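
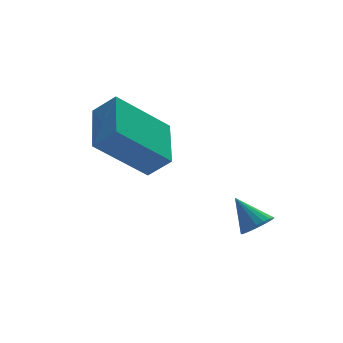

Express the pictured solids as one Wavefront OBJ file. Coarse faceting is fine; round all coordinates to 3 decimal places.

v 1.492 -4.325 -2.305
v 2.021 -4.118 -2.254
v 1.108 -3.555 -1.455
v 1.919 -3.97 -2.434
v 1.733 -3.893 -2.588
v 1.499 -3.902 -2.686
v 1.264 -3.994 -2.709
v 1.074 -4.152 -2.651
v 0.967 -4.344 -2.525
v 0.964 -4.533 -2.356
v 1.065 -4.68 -2.176
v 1.251 -4.758 -2.022
v 1.485 -4.749 -1.924
v 1.72 -4.657 -1.901
v 1.91 -4.499 -1.959
v 2.017 -4.307 -2.085
v -2.784 -2.384 0.758
v -2.218 -2.833 1.42
v -2.2 -0.687 1.411
v -1.634 -1.137 2.073
v -1.126 -2.403 -0.673
v -0.56 -2.853 -0.011
v -0.542 -0.707 -0.02
v 0.024 -1.156 0.642
f 2 1 4
f 2 4 3
f 4 1 5
f 4 5 3
f 5 1 6
f 5 6 3
f 6 1 7
f 6 7 3
f 7 1 8
f 7 8 3
f 8 1 9
f 8 9 3
f 9 1 10
f 9 10 3
f 10 1 11
f 10 11 3
f 11 1 12
f 11 12 3
f 12 1 13
f 12 13 3
f 13 1 14
f 13 14 3
f 14 1 15
f 14 15 3
f 15 1 16
f 15 16 3
f 16 1 2
f 16 2 3
f 18 20 17
f 21 18 17
f 17 20 19
f 19 21 17
f 18 24 20
f 22 18 21
f 22 24 18
f 20 24 19
f 23 21 19
f 19 24 23
f 23 22 21
f 24 22 23



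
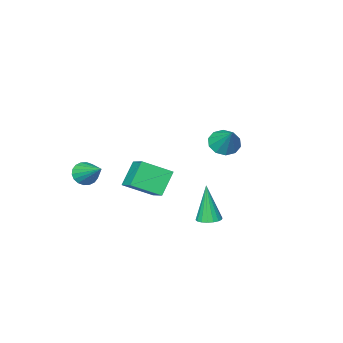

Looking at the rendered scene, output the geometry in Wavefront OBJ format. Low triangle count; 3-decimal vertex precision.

v -2.907 0.016 2.325
v -2.236 0.225 1.942
v -2.573 0.984 3.435
v -2.598 0.525 1.789
v -3.078 0.63 1.841
v -3.493 0.502 2.078
v -3.684 0.188 2.409
v -3.578 -0.192 2.708
v -3.215 -0.492 2.86
v -2.735 -0.598 2.808
v -2.32 -0.469 2.571
v -2.13 -0.155 2.241
v 2.438 -3.672 0.33
v 3.108 -3.783 0.454
v 2.502 -2.188 1.31
v 3.113 -3.614 0.198
v 2.984 -3.457 -0.032
v 2.747 -3.342 -0.191
v 2.449 -3.293 -0.246
v 2.149 -3.319 -0.187
v 1.906 -3.415 -0.026
v 1.768 -3.562 0.206
v 1.763 -3.731 0.462
v 1.892 -3.888 0.693
v 2.129 -4.003 0.851
v 2.427 -4.052 0.906
v 2.727 -4.026 0.847
v 2.97 -3.93 0.686
v -0.442 -1.348 0.549
v -0.043 -0.068 1.243
v 0.445 -1.016 -0.575
v 0.843 0.265 0.119
v 0.777 -2.125 1.281
v 1.175 -0.844 1.975
v 1.663 -1.792 0.157
v 2.062 -0.512 0.851
v 0.271 3.064 -0.314
v 0.833 3.262 -0.239
v 0.149 2.676 1.634
v 0.687 3.483 -0.204
v 0.459 3.621 -0.191
v 0.193 3.648 -0.203
v -0.057 3.56 -0.236
v -0.242 3.374 -0.285
v -0.325 3.126 -0.339
v -0.29 2.866 -0.389
v -0.144 2.645 -0.424
v 0.084 2.507 -0.437
v 0.35 2.48 -0.425
v 0.599 2.568 -0.392
v 0.784 2.754 -0.343
v 0.868 3.002 -0.289
f 2 1 4
f 2 4 3
f 4 1 5
f 4 5 3
f 5 1 6
f 5 6 3
f 6 1 7
f 6 7 3
f 7 1 8
f 7 8 3
f 8 1 9
f 8 9 3
f 9 1 10
f 9 10 3
f 10 1 11
f 10 11 3
f 11 1 12
f 11 12 3
f 12 1 2
f 12 2 3
f 14 13 16
f 14 16 15
f 16 13 17
f 16 17 15
f 17 13 18
f 17 18 15
f 18 13 19
f 18 19 15
f 19 13 20
f 19 20 15
f 20 13 21
f 20 21 15
f 21 13 22
f 21 22 15
f 22 13 23
f 22 23 15
f 23 13 24
f 23 24 15
f 24 13 25
f 24 25 15
f 25 13 26
f 25 26 15
f 26 13 27
f 26 27 15
f 27 13 28
f 27 28 15
f 28 13 14
f 28 14 15
f 30 32 29
f 33 30 29
f 29 32 31
f 31 33 29
f 30 36 32
f 34 30 33
f 34 36 30
f 32 36 31
f 35 33 31
f 31 36 35
f 35 34 33
f 36 34 35
f 38 37 40
f 38 40 39
f 40 37 41
f 40 41 39
f 41 37 42
f 41 42 39
f 42 37 43
f 42 43 39
f 43 37 44
f 43 44 39
f 44 37 45
f 44 45 39
f 45 37 46
f 45 46 39
f 46 37 47
f 46 47 39
f 47 37 48
f 47 48 39
f 48 37 49
f 48 49 39
f 49 37 50
f 49 50 39
f 50 37 51
f 50 51 39
f 51 37 52
f 51 52 39
f 52 37 38
f 52 38 39



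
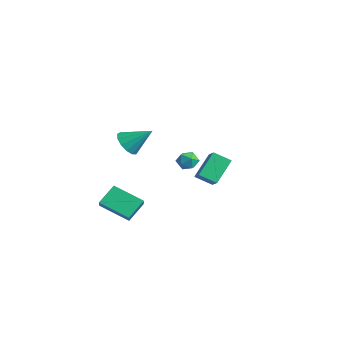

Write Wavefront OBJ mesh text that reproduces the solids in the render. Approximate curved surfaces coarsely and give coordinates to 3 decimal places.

v -4.336 -1.375 1.186
v -3.781 -2.122 1.494
v -3.384 -0.185 2.354
v -3.521 -1.903 1.059
v -3.519 -1.517 0.664
v -3.776 -1.086 0.435
v -4.212 -0.746 0.444
v -4.686 -0.606 0.689
v -5.05 -0.71 1.091
v -5.187 -1.025 1.524
v -5.054 -1.451 1.849
v -4.693 -1.853 1.963
v -4.218 -2.103 1.831
v 3.583 -1.548 2.697
v 4.102 -1.971 2.948
v 2.898 -1.869 3.572
v 3.417 -2.292 3.823
v 3.491 -1.581 3.849
v 3.914 -1.383 3.308
v 3.086 -2.457 3.212
v 3.509 -2.259 2.671
v 3.795 -2.533 3.266
v 4.045 -1.992 3.66
v 2.955 -1.848 2.86
v 3.205 -1.307 3.254
v -2.814 2.425 -2.002
v -3.364 3.803 -0.676
v -2.143 3.3 -2.633
v -2.693 4.678 -1.306
v -1.907 2.182 -1.374
v -2.457 3.56 -0.047
v -1.236 3.057 -2.004
v -1.786 4.435 -0.678
v -0.023 -3.728 -2.757
v -1.566 -4.833 -1.906
v -0.347 -2.558 -1.826
v -1.89 -3.663 -0.974
v 0.55 -4.057 -2.146
v -0.993 -5.162 -1.294
v 0.226 -2.887 -1.214
v -1.317 -3.992 -0.363
f 2 1 4
f 2 4 3
f 4 1 5
f 4 5 3
f 5 1 6
f 5 6 3
f 6 1 7
f 6 7 3
f 7 1 8
f 7 8 3
f 8 1 9
f 8 9 3
f 9 1 10
f 9 10 3
f 10 1 11
f 10 11 3
f 11 1 12
f 11 12 3
f 12 1 13
f 12 13 3
f 13 1 2
f 13 2 3
f 14 25 19
f 14 19 15
f 14 15 21
f 14 21 24
f 14 24 25
f 15 19 23
f 19 25 18
f 25 24 16
f 24 21 20
f 21 15 22
f 17 23 18
f 17 18 16
f 17 16 20
f 17 20 22
f 17 22 23
f 18 23 19
f 16 18 25
f 20 16 24
f 22 20 21
f 23 22 15
f 27 29 26
f 30 27 26
f 26 29 28
f 28 30 26
f 27 33 29
f 31 27 30
f 31 33 27
f 29 33 28
f 32 30 28
f 28 33 32
f 32 31 30
f 33 31 32
f 35 37 34
f 38 35 34
f 34 37 36
f 36 38 34
f 35 41 37
f 39 35 38
f 39 41 35
f 37 41 36
f 40 38 36
f 36 41 40
f 40 39 38
f 41 39 40



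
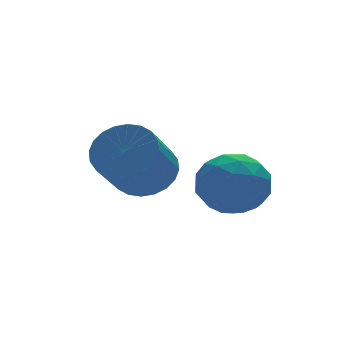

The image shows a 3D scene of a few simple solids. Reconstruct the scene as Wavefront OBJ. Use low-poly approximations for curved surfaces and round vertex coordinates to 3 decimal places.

v 1.153 3.7 1.054
v 1.649 2.853 0.922
v 0.622 2.053 2.194
v 0.127 2.9 2.326
v 1.86 3.022 1.198
v 0.833 2.222 2.47
v 1.963 3.294 1.452
v 0.937 2.494 2.724
v 1.944 3.627 1.646
v 0.917 2.827 2.918
v 1.803 3.972 1.75
v 0.777 3.172 3.022
v 1.564 4.275 1.747
v 0.537 3.475 3.019
v 1.262 4.491 1.639
v 0.236 3.691 2.911
v 0.944 4.586 1.442
v -0.083 3.786 2.714
v 0.658 4.547 1.186
v -0.369 3.747 2.458
v 0.447 4.378 0.91
v -0.58 3.578 2.182
v 0.343 4.106 0.656
v -0.683 3.306 1.928
v 0.363 3.773 0.462
v -0.664 2.973 1.734
v 0.503 3.428 0.358
v -0.523 2.628 1.63
v 0.743 3.125 0.361
v -0.284 2.325 1.633
v 1.044 2.909 0.469
v 0.018 2.109 1.741
v 1.363 2.814 0.666
v 0.336 2.014 1.938
v 2.857 1.773 0.584
v 3.491 1.355 1.385
v 1.449 0.885 1.235
v 2.083 0.467 2.036
v 1.836 1.543 2.032
v 2.706 2.092 1.63
v 2.234 0.148 0.99
v 3.104 0.697 0.588
v 3.106 0.351 1.636
v 2.86 1.213 2.28
v 2.08 1.027 0.34
v 1.834 1.889 0.984
v 3.297 1.641 0.927
v 1.643 0.599 1.693
v 1.498 1.231 1.69
v 1.87 0.985 2.161
v 2.836 2.075 1.072
v 3.209 1.829 1.542
v 2.236 1.94 1.923
v 1.731 0.411 1.078
v 2.104 0.165 1.548
v 3.07 1.255 0.459
v 3.442 1.009 0.93
v 2.704 0.3 0.697
v 3.444 0.806 1.546
v 2.617 0.284 1.928
v 2.705 0.097 1.313
v 3.216 0.419 1.077
v 3.299 1.312 1.925
v 2.472 0.791 2.307
v 2.327 1.423 2.305
v 2.838 1.746 2.069
v 3.073 0.722 2.072
v 2.468 1.449 0.313
v 1.641 0.928 0.695
v 2.102 0.494 0.551
v 2.613 0.817 0.315
v 2.323 1.956 0.692
v 1.496 1.434 1.074
v 1.724 1.821 1.543
v 2.235 2.143 1.307
v 1.867 1.518 0.548
f 2 1 5
f 2 5 3
f 3 5 6
f 3 6 4
f 5 1 7
f 5 7 6
f 6 7 8
f 6 8 4
f 7 1 9
f 7 9 8
f 8 9 10
f 8 10 4
f 9 1 11
f 9 11 10
f 10 11 12
f 10 12 4
f 11 1 13
f 11 13 12
f 12 13 14
f 12 14 4
f 13 1 15
f 13 15 14
f 14 15 16
f 14 16 4
f 15 1 17
f 15 17 16
f 16 17 18
f 16 18 4
f 17 1 19
f 17 19 18
f 18 19 20
f 18 20 4
f 19 1 21
f 19 21 20
f 20 21 22
f 20 22 4
f 21 1 23
f 21 23 22
f 22 23 24
f 22 24 4
f 23 1 25
f 23 25 24
f 24 25 26
f 24 26 4
f 25 1 27
f 25 27 26
f 26 27 28
f 26 28 4
f 27 1 29
f 27 29 28
f 28 29 30
f 28 30 4
f 29 1 31
f 29 31 30
f 30 31 32
f 30 32 4
f 31 1 33
f 31 33 32
f 32 33 34
f 32 34 4
f 33 1 2
f 33 2 34
f 34 2 3
f 34 3 4
f 35 72 51
f 72 46 75
f 51 75 40
f 72 75 51
f 35 51 47
f 51 40 52
f 47 52 36
f 51 52 47
f 35 47 56
f 47 36 57
f 56 57 42
f 47 57 56
f 35 56 68
f 56 42 71
f 68 71 45
f 56 71 68
f 35 68 72
f 68 45 76
f 72 76 46
f 68 76 72
f 36 52 63
f 52 40 66
f 63 66 44
f 52 66 63
f 40 75 53
f 75 46 74
f 53 74 39
f 75 74 53
f 46 76 73
f 76 45 69
f 73 69 37
f 76 69 73
f 45 71 70
f 71 42 58
f 70 58 41
f 71 58 70
f 42 57 62
f 57 36 59
f 62 59 43
f 57 59 62
f 38 64 50
f 64 44 65
f 50 65 39
f 64 65 50
f 38 50 48
f 50 39 49
f 48 49 37
f 50 49 48
f 38 48 55
f 48 37 54
f 55 54 41
f 48 54 55
f 38 55 60
f 55 41 61
f 60 61 43
f 55 61 60
f 38 60 64
f 60 43 67
f 64 67 44
f 60 67 64
f 39 65 53
f 65 44 66
f 53 66 40
f 65 66 53
f 37 49 73
f 49 39 74
f 73 74 46
f 49 74 73
f 41 54 70
f 54 37 69
f 70 69 45
f 54 69 70
f 43 61 62
f 61 41 58
f 62 58 42
f 61 58 62
f 44 67 63
f 67 43 59
f 63 59 36
f 67 59 63



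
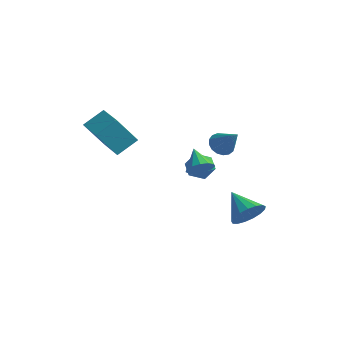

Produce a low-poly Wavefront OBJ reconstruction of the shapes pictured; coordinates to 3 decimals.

v 0.833 -0.685 -0.904
v 1.136 -1.092 -0.222
v -0.193 0.005 -0.036
v 1.383 -0.683 -0.255
v 1.455 -0.274 -0.495
v 1.329 0.004 -0.864
v 1.047 0.064 -1.246
v 0.696 -0.114 -1.519
v 0.389 -0.474 -1.597
v 0.223 -0.9 -1.455
v 0.25 -1.258 -1.138
v 0.463 -1.434 -0.746
v 0.793 -1.372 -0.405
v -3.787 -3.417 0.572
v -4.527 -4.312 2.298
v -3.302 -2.243 1.389
v -4.042 -3.139 3.115
v -2.058 -4.321 0.845
v -2.798 -5.217 2.571
v -1.573 -3.148 1.662
v -2.313 -4.043 3.388
v 1.913 -0.18 1.26
v 2.492 -0.277 0.717
v 3.167 -0.42 2.64
v 2.491 0.1 0.783
v 2.357 0.413 0.959
v 2.122 0.59 1.204
v 1.839 0.591 1.462
v 1.573 0.415 1.673
v 1.384 0.103 1.79
v 1.317 -0.274 1.786
v 1.386 -0.629 1.661
v 1.576 -0.882 1.444
v 1.843 -0.973 1.186
v 2.126 -0.883 0.944
v 2.36 -0.631 0.775
v 4.091 -0.532 -3.382
v 4.688 -0.089 -2.585
v 2.509 -0.028 -2.478
v 4.619 0.303 -2.923
v 4.43 0.504 -3.366
v 4.163 0.467 -3.812
v 3.88 0.201 -4.16
v 3.644 -0.233 -4.33
v 3.511 -0.735 -4.283
v 3.511 -1.191 -4.029
v 3.644 -1.496 -3.627
v 3.879 -1.58 -3.169
v 4.162 -1.424 -2.759
v 4.429 -1.064 -2.493
v 4.619 -0.582 -2.43
v 0 1.313 -2.378
v 0.664 0.906 -1.803
v -1.084 0.334 -1.817
v -0.42 -0.073 -1.242
v -0.718 0.832 -1.073
v -0.048 1.437 -1.42
v -0.372 -0.197 -2.2
v 0.298 0.408 -2.547
v 0.434 -0.027 -1.693
v 0.22 0.61 -0.997
v -0.64 0.63 -2.623
v -0.854 1.267 -1.927
f 2 1 4
f 2 4 3
f 4 1 5
f 4 5 3
f 5 1 6
f 5 6 3
f 6 1 7
f 6 7 3
f 7 1 8
f 7 8 3
f 8 1 9
f 8 9 3
f 9 1 10
f 9 10 3
f 10 1 11
f 10 11 3
f 11 1 12
f 11 12 3
f 12 1 13
f 12 13 3
f 13 1 2
f 13 2 3
f 15 17 14
f 18 15 14
f 14 17 16
f 16 18 14
f 15 21 17
f 19 15 18
f 19 21 15
f 17 21 16
f 20 18 16
f 16 21 20
f 20 19 18
f 21 19 20
f 23 22 25
f 23 25 24
f 25 22 26
f 25 26 24
f 26 22 27
f 26 27 24
f 27 22 28
f 27 28 24
f 28 22 29
f 28 29 24
f 29 22 30
f 29 30 24
f 30 22 31
f 30 31 24
f 31 22 32
f 31 32 24
f 32 22 33
f 32 33 24
f 33 22 34
f 33 34 24
f 34 22 35
f 34 35 24
f 35 22 36
f 35 36 24
f 36 22 23
f 36 23 24
f 38 37 40
f 38 40 39
f 40 37 41
f 40 41 39
f 41 37 42
f 41 42 39
f 42 37 43
f 42 43 39
f 43 37 44
f 43 44 39
f 44 37 45
f 44 45 39
f 45 37 46
f 45 46 39
f 46 37 47
f 46 47 39
f 47 37 48
f 47 48 39
f 48 37 49
f 48 49 39
f 49 37 50
f 49 50 39
f 50 37 51
f 50 51 39
f 51 37 38
f 51 38 39
f 52 63 57
f 52 57 53
f 52 53 59
f 52 59 62
f 52 62 63
f 53 57 61
f 57 63 56
f 63 62 54
f 62 59 58
f 59 53 60
f 55 61 56
f 55 56 54
f 55 54 58
f 55 58 60
f 55 60 61
f 56 61 57
f 54 56 63
f 58 54 62
f 60 58 59
f 61 60 53



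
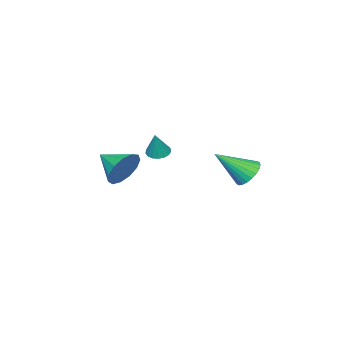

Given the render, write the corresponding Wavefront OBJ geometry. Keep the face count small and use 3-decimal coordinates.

v -0.029 -2.367 3.216
v 0.383 -2.041 2.994
v 0.469 -2.173 4.424
v 0.182 -1.865 3.049
v -0.067 -1.803 3.142
v -0.307 -1.871 3.252
v -0.484 -2.052 3.353
v -0.556 -2.305 3.424
v -0.508 -2.573 3.447
v -0.35 -2.793 3.417
v -0.118 -2.916 3.341
v 0.134 -2.913 3.237
v 0.349 -2.785 3.128
v 0.477 -2.561 3.039
v 0.489 -2.292 2.991
v 1.796 -2.839 2.639
v 2.204 -3.165 1.774
v 1.744 -4.241 3.141
v 2.639 -3.055 2.125
v 2.806 -2.877 2.639
v 2.652 -2.687 3.153
v 2.227 -2.545 3.504
v 1.666 -2.497 3.58
v 1.145 -2.557 3.357
v 0.832 -2.707 2.906
v 0.824 -2.899 2.371
v 1.126 -3.072 1.92
v 1.64 -3.171 1.698
v -0.206 2.329 3.046
v 0.443 2.507 2.652
v 0.826 1.291 4.274
v 0.432 2.735 2.853
v 0.324 2.9 3.085
v 0.135 2.979 3.31
v -0.106 2.959 3.495
v -0.362 2.843 3.612
v -0.594 2.648 3.642
v -0.767 2.405 3.582
v -0.855 2.151 3.44
v -0.843 1.923 3.239
v -0.735 1.757 3.007
v -0.546 1.679 2.782
v -0.305 1.699 2.597
v -0.049 1.815 2.48
v 0.183 2.009 2.45
v 0.356 2.252 2.51
f 2 1 4
f 2 4 3
f 4 1 5
f 4 5 3
f 5 1 6
f 5 6 3
f 6 1 7
f 6 7 3
f 7 1 8
f 7 8 3
f 8 1 9
f 8 9 3
f 9 1 10
f 9 10 3
f 10 1 11
f 10 11 3
f 11 1 12
f 11 12 3
f 12 1 13
f 12 13 3
f 13 1 14
f 13 14 3
f 14 1 15
f 14 15 3
f 15 1 2
f 15 2 3
f 17 16 19
f 17 19 18
f 19 16 20
f 19 20 18
f 20 16 21
f 20 21 18
f 21 16 22
f 21 22 18
f 22 16 23
f 22 23 18
f 23 16 24
f 23 24 18
f 24 16 25
f 24 25 18
f 25 16 26
f 25 26 18
f 26 16 27
f 26 27 18
f 27 16 28
f 27 28 18
f 28 16 17
f 28 17 18
f 30 29 32
f 30 32 31
f 32 29 33
f 32 33 31
f 33 29 34
f 33 34 31
f 34 29 35
f 34 35 31
f 35 29 36
f 35 36 31
f 36 29 37
f 36 37 31
f 37 29 38
f 37 38 31
f 38 29 39
f 38 39 31
f 39 29 40
f 39 40 31
f 40 29 41
f 40 41 31
f 41 29 42
f 41 42 31
f 42 29 43
f 42 43 31
f 43 29 44
f 43 44 31
f 44 29 45
f 44 45 31
f 45 29 46
f 45 46 31
f 46 29 30
f 46 30 31



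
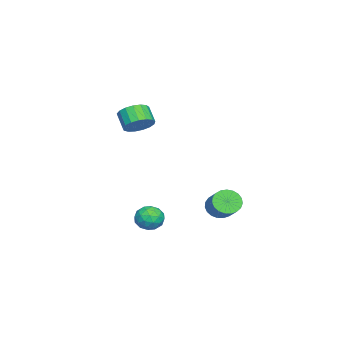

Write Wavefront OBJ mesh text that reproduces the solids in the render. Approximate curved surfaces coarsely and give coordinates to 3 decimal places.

v 1.449 -0.582 -2.989
v 1.903 -1.342 -2.757
v 0.177 -1.338 -2.983
v 0.631 -2.098 -2.751
v 0.553 -1.411 -2.152
v 1.34 -0.944 -2.156
v 0.74 -1.736 -3.584
v 1.527 -1.269 -3.588
v 1.464 -2.055 -3.125
v 1.349 -1.854 -2.24
v 0.731 -0.826 -3.5
v 0.616 -0.625 -2.615
v 1.788 -0.895 -2.873
v 0.292 -1.785 -2.867
v 0.247 -1.381 -2.515
v 0.513 -1.828 -2.378
v 1.457 -0.661 -2.52
v 1.723 -1.108 -2.384
v 0.93 -1.149 -2.028
v 0.357 -1.572 -3.356
v 0.623 -2.019 -3.22
v 1.567 -0.852 -3.362
v 1.833 -1.299 -3.225
v 1.15 -1.531 -3.712
v 1.797 -1.761 -2.954
v 1.049 -2.206 -2.95
v 1.113 -1.993 -3.44
v 1.575 -1.718 -3.442
v 1.729 -1.643 -2.433
v 0.981 -2.088 -2.43
v 0.936 -1.684 -2.078
v 1.398 -1.409 -2.08
v 1.471 -2.063 -2.65
v 1.099 -0.592 -3.31
v 0.351 -1.037 -3.307
v 0.682 -1.271 -3.66
v 1.144 -0.996 -3.662
v 1.031 -0.474 -2.79
v 0.283 -0.919 -2.786
v 0.505 -0.962 -2.298
v 0.967 -0.687 -2.3
v 0.609 -0.617 -3.09
v -0.931 -2.521 3.425
v -0.191 -3.08 3.632
v -0.848 -3.637 4.481
v -1.589 -3.079 4.275
v -0.138 -2.722 3.907
v -0.795 -3.279 4.757
v -0.267 -2.318 4.073
v -0.924 -2.876 4.922
v -0.548 -1.961 4.09
v -1.205 -2.519 4.939
v -0.916 -1.732 3.954
v -1.573 -2.29 4.804
v -1.289 -1.684 3.698
v -1.946 -2.242 4.547
v -1.579 -1.828 3.379
v -2.236 -2.385 4.229
v -1.721 -2.131 3.071
v -2.378 -2.688 3.92
v -1.683 -2.523 2.844
v -2.34 -3.08 3.693
v -1.472 -2.914 2.75
v -2.129 -3.472 3.599
v -1.137 -3.216 2.811
v -1.794 -3.773 3.66
v -0.755 -3.359 3.012
v -1.412 -3.916 3.862
v -0.414 -3.309 3.309
v -1.071 -3.867 4.158
v -4.229 1.328 -3.756
v -3.608 0.721 -4.028
v -2.51 1.445 -3.135
v -3.131 2.052 -2.864
v -3.573 0.991 -4.29
v -2.475 1.716 -3.397
v -3.652 1.32 -4.46
v -2.554 2.045 -3.567
v -3.831 1.65 -4.508
v -2.732 2.375 -3.616
v -4.078 1.925 -4.426
v -2.98 2.649 -3.534
v -4.352 2.096 -4.229
v -3.253 2.82 -3.336
v -4.604 2.134 -3.949
v -3.506 2.859 -3.057
v -4.792 2.033 -3.637
v -3.693 2.758 -2.744
v -4.882 1.81 -3.345
v -3.783 2.535 -2.452
v -4.859 1.504 -3.124
v -3.761 2.228 -2.231
v -4.728 1.167 -3.012
v -3.629 1.891 -2.12
v -4.51 0.858 -3.029
v -3.412 1.582 -2.137
v -4.244 0.63 -3.172
v -3.145 1.355 -2.28
v -3.975 0.523 -3.416
v -2.877 1.248 -2.523
v -3.75 0.555 -3.719
v -2.652 1.28 -2.826
f 1 38 17
f 38 12 41
f 17 41 6
f 38 41 17
f 1 17 13
f 17 6 18
f 13 18 2
f 17 18 13
f 1 13 22
f 13 2 23
f 22 23 8
f 13 23 22
f 1 22 34
f 22 8 37
f 34 37 11
f 22 37 34
f 1 34 38
f 34 11 42
f 38 42 12
f 34 42 38
f 2 18 29
f 18 6 32
f 29 32 10
f 18 32 29
f 6 41 19
f 41 12 40
f 19 40 5
f 41 40 19
f 12 42 39
f 42 11 35
f 39 35 3
f 42 35 39
f 11 37 36
f 37 8 24
f 36 24 7
f 37 24 36
f 8 23 28
f 23 2 25
f 28 25 9
f 23 25 28
f 4 30 16
f 30 10 31
f 16 31 5
f 30 31 16
f 4 16 14
f 16 5 15
f 14 15 3
f 16 15 14
f 4 14 21
f 14 3 20
f 21 20 7
f 14 20 21
f 4 21 26
f 21 7 27
f 26 27 9
f 21 27 26
f 4 26 30
f 26 9 33
f 30 33 10
f 26 33 30
f 5 31 19
f 31 10 32
f 19 32 6
f 31 32 19
f 3 15 39
f 15 5 40
f 39 40 12
f 15 40 39
f 7 20 36
f 20 3 35
f 36 35 11
f 20 35 36
f 9 27 28
f 27 7 24
f 28 24 8
f 27 24 28
f 10 33 29
f 33 9 25
f 29 25 2
f 33 25 29
f 44 43 47
f 44 47 45
f 45 47 48
f 45 48 46
f 47 43 49
f 47 49 48
f 48 49 50
f 48 50 46
f 49 43 51
f 49 51 50
f 50 51 52
f 50 52 46
f 51 43 53
f 51 53 52
f 52 53 54
f 52 54 46
f 53 43 55
f 53 55 54
f 54 55 56
f 54 56 46
f 55 43 57
f 55 57 56
f 56 57 58
f 56 58 46
f 57 43 59
f 57 59 58
f 58 59 60
f 58 60 46
f 59 43 61
f 59 61 60
f 60 61 62
f 60 62 46
f 61 43 63
f 61 63 62
f 62 63 64
f 62 64 46
f 63 43 65
f 63 65 64
f 64 65 66
f 64 66 46
f 65 43 67
f 65 67 66
f 66 67 68
f 66 68 46
f 67 43 69
f 67 69 68
f 68 69 70
f 68 70 46
f 69 43 44
f 69 44 70
f 70 44 45
f 70 45 46
f 72 71 75
f 72 75 73
f 73 75 76
f 73 76 74
f 75 71 77
f 75 77 76
f 76 77 78
f 76 78 74
f 77 71 79
f 77 79 78
f 78 79 80
f 78 80 74
f 79 71 81
f 79 81 80
f 80 81 82
f 80 82 74
f 81 71 83
f 81 83 82
f 82 83 84
f 82 84 74
f 83 71 85
f 83 85 84
f 84 85 86
f 84 86 74
f 85 71 87
f 85 87 86
f 86 87 88
f 86 88 74
f 87 71 89
f 87 89 88
f 88 89 90
f 88 90 74
f 89 71 91
f 89 91 90
f 90 91 92
f 90 92 74
f 91 71 93
f 91 93 92
f 92 93 94
f 92 94 74
f 93 71 95
f 93 95 94
f 94 95 96
f 94 96 74
f 95 71 97
f 95 97 96
f 96 97 98
f 96 98 74
f 97 71 99
f 97 99 98
f 98 99 100
f 98 100 74
f 99 71 101
f 99 101 100
f 100 101 102
f 100 102 74
f 101 71 72
f 101 72 102
f 102 72 73
f 102 73 74



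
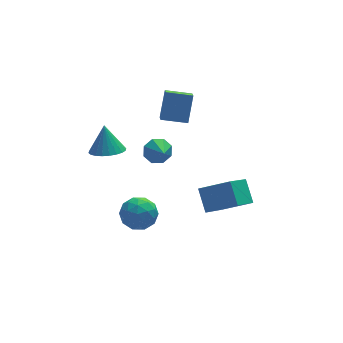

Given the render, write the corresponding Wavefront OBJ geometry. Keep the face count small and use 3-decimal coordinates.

v 3.254 -0.605 -3.361
v 3.164 0.481 -2.33
v 1.758 0.064 -4.196
v 1.668 1.15 -3.166
v 4.492 0.65 -4.574
v 4.402 1.736 -3.544
v 2.996 1.319 -5.41
v 2.906 2.405 -4.379
v -2.73 -0.321 -2.445
v -2.125 0.489 -2.691
v -1.615 -1.369 -3.149
v -1.01 -0.559 -3.395
v -1.127 -0.837 -2.399
v -1.816 -0.189 -1.964
v -1.924 -0.691 -3.876
v -2.613 -0.043 -3.441
v -1.626 0.26 -3.576
v -1.134 0.17 -2.663
v -2.606 -1.05 -3.177
v -2.114 -1.14 -2.264
v -2.525 0.176 -2.506
v -1.215 -1.056 -3.334
v -1.284 -1.219 -2.748
v -0.928 -0.743 -2.893
v -2.344 -0.223 -2.079
v -1.988 0.253 -2.223
v -1.402 -0.526 -2.052
v -1.752 -1.133 -3.617
v -1.396 -0.657 -3.761
v -2.812 -0.137 -2.947
v -2.456 0.339 -3.092
v -2.338 -0.354 -3.788
v -1.876 0.518 -3.171
v -1.221 -0.098 -3.585
v -1.758 -0.176 -3.868
v -2.163 0.205 -3.612
v -1.587 0.465 -2.634
v -0.932 -0.151 -3.048
v -1.001 -0.314 -2.463
v -1.406 0.066 -2.207
v -1.294 0.33 -3.154
v -2.808 -0.729 -2.792
v -2.153 -1.345 -3.206
v -2.334 -0.946 -3.633
v -2.739 -0.566 -3.377
v -2.519 -0.782 -2.255
v -1.864 -1.398 -2.669
v -1.577 -1.085 -2.228
v -1.982 -0.704 -1.972
v -2.446 -1.21 -2.686
v -1.042 -1.117 2.474
v -0.303 -0.991 2.598
v -0.978 -2.123 3.106
v -0.641 -0.755 3.009
v -1.214 -0.731 3.106
v -1.686 -0.933 2.834
v -1.782 -1.242 2.35
v -1.444 -1.478 1.94
v -0.871 -1.502 1.842
v -0.398 -1.301 2.115
v 0.067 2.624 1.574
v 0.552 3.413 3.011
v 0.229 3.403 1.092
v 0.713 4.192 2.53
v 1.407 2.208 1.35
v 1.891 2.997 2.788
v 1.568 2.987 0.869
v 2.053 3.776 2.306
v -2.503 3.646 -1.224
v -1.635 3.226 -1.05
v -2.497 4.294 0.304
v -1.527 3.564 -1.193
v -1.568 3.914 -1.342
v -1.751 4.223 -1.472
v -2.049 4.445 -1.565
v -2.416 4.544 -1.606
v -2.796 4.507 -1.588
v -3.131 4.339 -1.516
v -3.371 4.065 -1.399
v -3.479 3.728 -1.255
v -3.438 3.378 -1.107
v -3.255 3.068 -0.976
v -2.957 2.847 -0.883
v -2.59 2.747 -0.843
v -2.21 2.784 -0.86
v -1.875 2.953 -0.933
f 2 4 1
f 5 2 1
f 1 4 3
f 3 5 1
f 2 8 4
f 6 2 5
f 6 8 2
f 4 8 3
f 7 5 3
f 3 8 7
f 7 6 5
f 8 6 7
f 9 46 25
f 46 20 49
f 25 49 14
f 46 49 25
f 9 25 21
f 25 14 26
f 21 26 10
f 25 26 21
f 9 21 30
f 21 10 31
f 30 31 16
f 21 31 30
f 9 30 42
f 30 16 45
f 42 45 19
f 30 45 42
f 9 42 46
f 42 19 50
f 46 50 20
f 42 50 46
f 10 26 37
f 26 14 40
f 37 40 18
f 26 40 37
f 14 49 27
f 49 20 48
f 27 48 13
f 49 48 27
f 20 50 47
f 50 19 43
f 47 43 11
f 50 43 47
f 19 45 44
f 45 16 32
f 44 32 15
f 45 32 44
f 16 31 36
f 31 10 33
f 36 33 17
f 31 33 36
f 12 38 24
f 38 18 39
f 24 39 13
f 38 39 24
f 12 24 22
f 24 13 23
f 22 23 11
f 24 23 22
f 12 22 29
f 22 11 28
f 29 28 15
f 22 28 29
f 12 29 34
f 29 15 35
f 34 35 17
f 29 35 34
f 12 34 38
f 34 17 41
f 38 41 18
f 34 41 38
f 13 39 27
f 39 18 40
f 27 40 14
f 39 40 27
f 11 23 47
f 23 13 48
f 47 48 20
f 23 48 47
f 15 28 44
f 28 11 43
f 44 43 19
f 28 43 44
f 17 35 36
f 35 15 32
f 36 32 16
f 35 32 36
f 18 41 37
f 41 17 33
f 37 33 10
f 41 33 37
f 52 51 54
f 52 54 53
f 54 51 55
f 54 55 53
f 55 51 56
f 55 56 53
f 56 51 57
f 56 57 53
f 57 51 58
f 57 58 53
f 58 51 59
f 58 59 53
f 59 51 60
f 59 60 53
f 60 51 52
f 60 52 53
f 62 64 61
f 65 62 61
f 61 64 63
f 63 65 61
f 62 68 64
f 66 62 65
f 66 68 62
f 64 68 63
f 67 65 63
f 63 68 67
f 67 66 65
f 68 66 67
f 70 69 72
f 70 72 71
f 72 69 73
f 72 73 71
f 73 69 74
f 73 74 71
f 74 69 75
f 74 75 71
f 75 69 76
f 75 76 71
f 76 69 77
f 76 77 71
f 77 69 78
f 77 78 71
f 78 69 79
f 78 79 71
f 79 69 80
f 79 80 71
f 80 69 81
f 80 81 71
f 81 69 82
f 81 82 71
f 82 69 83
f 82 83 71
f 83 69 84
f 83 84 71
f 84 69 85
f 84 85 71
f 85 69 86
f 85 86 71
f 86 69 70
f 86 70 71



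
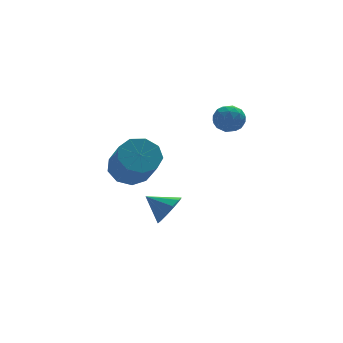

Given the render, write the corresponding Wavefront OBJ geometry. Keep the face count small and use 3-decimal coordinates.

v -0.756 -0.731 0.602
v 0.226 -0.442 0.876
v 0.239 -1.88 2.351
v -0.744 -2.169 2.078
v -0.259 -0.059 1.254
v -0.247 -1.496 2.729
v -0.977 0.01 1.327
v -0.965 -1.428 2.802
v -1.592 -0.268 1.061
v -1.58 -1.706 2.536
v -1.815 -0.762 0.581
v -1.803 -2.2 2.056
v -1.543 -1.243 0.11
v -1.531 -2.681 1.585
v -0.903 -1.483 -0.13
v -0.891 -2.921 1.345
v -0.194 -1.372 -0.027
v -0.182 -2.81 1.448
v 0.252 -0.961 0.37
v 0.264 -2.399 1.845
v 3.145 -1.566 3.568
v 3.735 -1.644 4.117
v 3.185 -2.856 3.343
v 3.775 -2.934 3.892
v 3.024 -2.744 4.129
v 3 -1.947 4.268
v 3.92 -2.553 3.192
v 3.896 -1.756 3.331
v 4.214 -2.254 3.885
v 3.66 -2.372 4.463
v 3.26 -2.128 2.997
v 2.706 -2.246 3.575
v 3.437 -1.492 3.862
v 3.483 -3.008 3.598
v 3.042 -2.897 3.737
v 3.389 -2.942 4.059
v 3.004 -1.67 3.951
v 3.351 -1.716 4.274
v 2.933 -2.362 4.28
v 3.569 -2.784 3.186
v 3.916 -2.83 3.509
v 3.531 -1.558 3.401
v 3.878 -1.603 3.723
v 3.987 -2.138 3.18
v 4.065 -1.896 4.048
v 4.088 -2.654 3.916
v 4.174 -2.43 3.505
v 4.16 -1.962 3.587
v 3.74 -1.965 4.389
v 3.763 -2.724 4.256
v 3.322 -2.612 4.395
v 3.307 -2.143 4.477
v 4.021 -2.324 4.252
v 3.157 -1.776 3.204
v 3.18 -2.535 3.071
v 3.613 -2.357 2.983
v 3.598 -1.888 3.065
v 2.832 -1.846 3.544
v 2.855 -2.604 3.412
v 2.76 -2.538 3.873
v 2.746 -2.07 3.955
v 2.899 -2.176 3.208
v 1.025 -1.131 -2.322
v 1.717 -0.582 -2.066
v 0.135 -0.329 -1.638
v 1.512 -0.388 -2.56
v 1.121 -0.478 -2.963
v 0.693 -0.817 -3.121
v 0.392 -1.277 -2.974
v 0.333 -1.681 -2.578
v 0.538 -1.874 -2.085
v 0.929 -1.784 -1.682
v 1.357 -1.445 -1.524
v 1.658 -0.985 -1.67
f 2 1 5
f 2 5 3
f 3 5 6
f 3 6 4
f 5 1 7
f 5 7 6
f 6 7 8
f 6 8 4
f 7 1 9
f 7 9 8
f 8 9 10
f 8 10 4
f 9 1 11
f 9 11 10
f 10 11 12
f 10 12 4
f 11 1 13
f 11 13 12
f 12 13 14
f 12 14 4
f 13 1 15
f 13 15 14
f 14 15 16
f 14 16 4
f 15 1 17
f 15 17 16
f 16 17 18
f 16 18 4
f 17 1 19
f 17 19 18
f 18 19 20
f 18 20 4
f 19 1 2
f 19 2 20
f 20 2 3
f 20 3 4
f 21 58 37
f 58 32 61
f 37 61 26
f 58 61 37
f 21 37 33
f 37 26 38
f 33 38 22
f 37 38 33
f 21 33 42
f 33 22 43
f 42 43 28
f 33 43 42
f 21 42 54
f 42 28 57
f 54 57 31
f 42 57 54
f 21 54 58
f 54 31 62
f 58 62 32
f 54 62 58
f 22 38 49
f 38 26 52
f 49 52 30
f 38 52 49
f 26 61 39
f 61 32 60
f 39 60 25
f 61 60 39
f 32 62 59
f 62 31 55
f 59 55 23
f 62 55 59
f 31 57 56
f 57 28 44
f 56 44 27
f 57 44 56
f 28 43 48
f 43 22 45
f 48 45 29
f 43 45 48
f 24 50 36
f 50 30 51
f 36 51 25
f 50 51 36
f 24 36 34
f 36 25 35
f 34 35 23
f 36 35 34
f 24 34 41
f 34 23 40
f 41 40 27
f 34 40 41
f 24 41 46
f 41 27 47
f 46 47 29
f 41 47 46
f 24 46 50
f 46 29 53
f 50 53 30
f 46 53 50
f 25 51 39
f 51 30 52
f 39 52 26
f 51 52 39
f 23 35 59
f 35 25 60
f 59 60 32
f 35 60 59
f 27 40 56
f 40 23 55
f 56 55 31
f 40 55 56
f 29 47 48
f 47 27 44
f 48 44 28
f 47 44 48
f 30 53 49
f 53 29 45
f 49 45 22
f 53 45 49
f 64 63 66
f 64 66 65
f 66 63 67
f 66 67 65
f 67 63 68
f 67 68 65
f 68 63 69
f 68 69 65
f 69 63 70
f 69 70 65
f 70 63 71
f 70 71 65
f 71 63 72
f 71 72 65
f 72 63 73
f 72 73 65
f 73 63 74
f 73 74 65
f 74 63 64
f 74 64 65



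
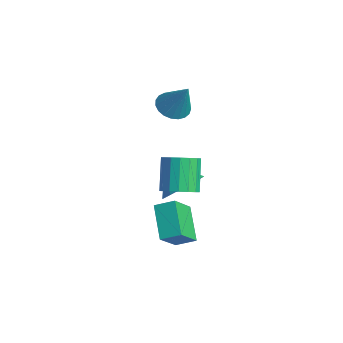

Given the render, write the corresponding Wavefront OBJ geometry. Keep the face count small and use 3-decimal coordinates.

v -1.991 2.856 -3.258
v -1.201 2.384 -2.674
v -2.969 2.404 -2.302
v -1.242 2.908 -2.468
v -1.484 3.418 -2.474
v -1.862 3.777 -2.691
v -2.274 3.889 -3.059
v -2.611 3.725 -3.481
v -2.781 3.327 -3.843
v -2.741 2.803 -4.048
v -2.499 2.294 -4.042
v -2.121 1.934 -3.826
v -1.709 1.822 -3.458
v -1.372 1.987 -3.036
v 0.538 1.149 -2.572
v 1.133 0.21 -1.506
v 0.998 1.883 -2.182
v 1.593 0.944 -1.117
v 1.927 0.836 -3.623
v 2.522 -0.103 -2.558
v 2.387 1.57 -3.234
v 2.982 0.631 -2.168
v -3.32 2.947 1.155
v -2.863 3.508 0.769
v -2.4 3.253 2.685
v -3.121 3.696 0.887
v -3.414 3.755 1.051
v -3.691 3.674 1.233
v -3.903 3.468 1.402
v -4.015 3.171 1.528
v -4.006 2.836 1.59
v -3.878 2.52 1.577
v -3.654 2.278 1.491
v -3.372 2.151 1.346
v -3.081 2.163 1.169
v -2.831 2.31 0.99
v -2.666 2.567 0.839
v -2.613 2.89 0.743
v -2.683 3.222 0.718
v 1.648 1.131 -0.562
v 2.288 1.567 -0.292
v 1.411 2.006 1.073
v 0.772 1.569 0.802
v 2.082 1.824 -0.506
v 1.206 2.263 0.858
v 1.778 1.922 -0.733
v 0.901 2.361 0.631
v 1.443 1.839 -0.921
v 0.567 2.277 0.443
v 1.156 1.593 -1.027
v 0.28 2.032 0.337
v 0.981 1.242 -1.026
v 0.105 1.681 0.338
v 0.96 0.865 -0.919
v 0.083 1.304 0.445
v 1.095 0.549 -0.73
v 0.219 0.988 0.634
v 1.358 0.366 -0.503
v 0.481 0.805 0.862
v 1.687 0.358 -0.289
v 0.81 0.797 1.075
v 2.007 0.528 -0.138
v 1.131 0.966 1.227
v 2.245 0.835 -0.084
v 1.369 1.274 1.281
v 2.346 1.21 -0.139
v 1.47 1.649 1.225
f 2 1 4
f 2 4 3
f 4 1 5
f 4 5 3
f 5 1 6
f 5 6 3
f 6 1 7
f 6 7 3
f 7 1 8
f 7 8 3
f 8 1 9
f 8 9 3
f 9 1 10
f 9 10 3
f 10 1 11
f 10 11 3
f 11 1 12
f 11 12 3
f 12 1 13
f 12 13 3
f 13 1 14
f 13 14 3
f 14 1 2
f 14 2 3
f 16 18 15
f 19 16 15
f 15 18 17
f 17 19 15
f 16 22 18
f 20 16 19
f 20 22 16
f 18 22 17
f 21 19 17
f 17 22 21
f 21 20 19
f 22 20 21
f 24 23 26
f 24 26 25
f 26 23 27
f 26 27 25
f 27 23 28
f 27 28 25
f 28 23 29
f 28 29 25
f 29 23 30
f 29 30 25
f 30 23 31
f 30 31 25
f 31 23 32
f 31 32 25
f 32 23 33
f 32 33 25
f 33 23 34
f 33 34 25
f 34 23 35
f 34 35 25
f 35 23 36
f 35 36 25
f 36 23 37
f 36 37 25
f 37 23 38
f 37 38 25
f 38 23 39
f 38 39 25
f 39 23 24
f 39 24 25
f 41 40 44
f 41 44 42
f 42 44 45
f 42 45 43
f 44 40 46
f 44 46 45
f 45 46 47
f 45 47 43
f 46 40 48
f 46 48 47
f 47 48 49
f 47 49 43
f 48 40 50
f 48 50 49
f 49 50 51
f 49 51 43
f 50 40 52
f 50 52 51
f 51 52 53
f 51 53 43
f 52 40 54
f 52 54 53
f 53 54 55
f 53 55 43
f 54 40 56
f 54 56 55
f 55 56 57
f 55 57 43
f 56 40 58
f 56 58 57
f 57 58 59
f 57 59 43
f 58 40 60
f 58 60 59
f 59 60 61
f 59 61 43
f 60 40 62
f 60 62 61
f 61 62 63
f 61 63 43
f 62 40 64
f 62 64 63
f 63 64 65
f 63 65 43
f 64 40 66
f 64 66 65
f 65 66 67
f 65 67 43
f 66 40 41
f 66 41 67
f 67 41 42
f 67 42 43



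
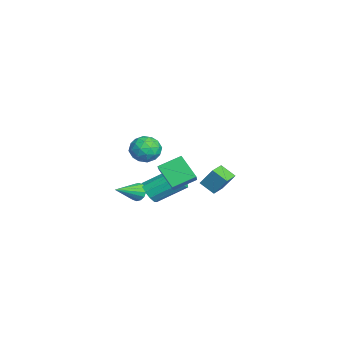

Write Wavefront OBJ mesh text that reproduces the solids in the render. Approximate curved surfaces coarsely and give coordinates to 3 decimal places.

v 0.564 -1.604 -2.177
v 1.066 -1.443 -2.573
v 1.596 -2.916 -1.403
v 1.106 -1.247 -2.296
v 1.001 -1.148 -1.987
v 0.779 -1.17 -1.728
v 0.499 -1.309 -1.59
v 0.236 -1.527 -1.609
v 0.062 -1.765 -1.78
v 0.021 -1.961 -2.057
v 0.126 -2.06 -2.367
v 0.349 -2.038 -2.625
v 0.628 -1.899 -2.764
v 0.891 -1.681 -2.745
v 2.546 -0.468 0.639
v 4.125 -0.61 1.705
v 2.239 0.858 1.27
v 3.818 0.716 2.336
v 3.422 0.304 -0.556
v 5.001 0.162 0.51
v 3.115 1.63 0.075
v 4.694 1.488 1.141
v 0.852 -0.957 -2.094
v 1.662 -0.947 -2.094
v 1.638 0.848 -0.946
v 0.828 0.837 -0.946
v 1.504 -0.692 -2.495
v 1.48 1.102 -1.348
v 1.097 -0.539 -2.743
v 1.073 1.255 -1.595
v 0.596 -0.546 -2.743
v 0.573 1.249 -1.595
v 0.193 -0.709 -2.495
v 0.17 1.085 -1.348
v 0.042 -0.968 -2.094
v 0.018 0.827 -0.946
v 0.2 -1.222 -1.692
v 0.176 0.572 -0.545
v 0.607 -1.375 -1.445
v 0.583 0.419 -0.297
v 1.107 -1.369 -1.445
v 1.084 0.426 -0.297
v 1.51 -1.205 -1.692
v 1.487 0.589 -0.545
v -3.212 -0.55 0.029
v -2.602 -0.993 -0.705
v -4.598 -1.027 -0.835
v -3.988 -1.47 -1.569
v -4.044 -1.891 -0.607
v -3.187 -1.597 -0.073
v -4.013 -0.423 -1.467
v -3.156 -0.129 -0.933
v -3.097 -0.915 -1.629
v -3.116 -1.822 -1.098
v -4.084 -0.198 -0.442
v -4.103 -1.105 0.089
v -2.785 -0.73 -0.262
v -4.415 -1.29 -1.278
v -4.447 -1.538 -0.713
v -4.089 -1.798 -1.144
v -3.129 -1.085 0.109
v -2.771 -1.345 -0.322
v -3.618 -1.873 -0.265
v -4.429 -0.675 -1.218
v -4.071 -0.935 -1.649
v -3.111 -0.222 -0.396
v -2.753 -0.482 -0.827
v -3.582 -0.147 -1.275
v -2.718 -0.944 -1.237
v -3.533 -1.224 -1.744
v -3.547 -0.609 -1.685
v -3.043 -0.436 -1.371
v -2.729 -1.477 -0.924
v -3.544 -1.757 -1.432
v -3.577 -2.005 -0.867
v -3.073 -1.832 -0.553
v -3.02 -1.431 -1.468
v -3.656 -0.263 -0.108
v -4.471 -0.543 -0.616
v -4.127 -0.188 -0.987
v -3.623 -0.015 -0.673
v -3.667 -0.796 0.204
v -4.482 -1.076 -0.303
v -4.157 -1.584 -0.169
v -3.653 -1.411 0.145
v -4.18 -0.589 -0.072
v -1.992 2.632 -2.453
v -1.661 3.35 -1.261
v -1.467 3.428 -3.078
v -1.136 4.145 -1.886
v -1.024 2.055 -2.374
v -0.693 2.772 -1.182
v -0.499 2.85 -2.999
v -0.168 3.568 -1.807
f 2 1 4
f 2 4 3
f 4 1 5
f 4 5 3
f 5 1 6
f 5 6 3
f 6 1 7
f 6 7 3
f 7 1 8
f 7 8 3
f 8 1 9
f 8 9 3
f 9 1 10
f 9 10 3
f 10 1 11
f 10 11 3
f 11 1 12
f 11 12 3
f 12 1 13
f 12 13 3
f 13 1 14
f 13 14 3
f 14 1 2
f 14 2 3
f 16 18 15
f 19 16 15
f 15 18 17
f 17 19 15
f 16 22 18
f 20 16 19
f 20 22 16
f 18 22 17
f 21 19 17
f 17 22 21
f 21 20 19
f 22 20 21
f 24 23 27
f 24 27 25
f 25 27 28
f 25 28 26
f 27 23 29
f 27 29 28
f 28 29 30
f 28 30 26
f 29 23 31
f 29 31 30
f 30 31 32
f 30 32 26
f 31 23 33
f 31 33 32
f 32 33 34
f 32 34 26
f 33 23 35
f 33 35 34
f 34 35 36
f 34 36 26
f 35 23 37
f 35 37 36
f 36 37 38
f 36 38 26
f 37 23 39
f 37 39 38
f 38 39 40
f 38 40 26
f 39 23 41
f 39 41 40
f 40 41 42
f 40 42 26
f 41 23 43
f 41 43 42
f 42 43 44
f 42 44 26
f 43 23 24
f 43 24 44
f 44 24 25
f 44 25 26
f 45 82 61
f 82 56 85
f 61 85 50
f 82 85 61
f 45 61 57
f 61 50 62
f 57 62 46
f 61 62 57
f 45 57 66
f 57 46 67
f 66 67 52
f 57 67 66
f 45 66 78
f 66 52 81
f 78 81 55
f 66 81 78
f 45 78 82
f 78 55 86
f 82 86 56
f 78 86 82
f 46 62 73
f 62 50 76
f 73 76 54
f 62 76 73
f 50 85 63
f 85 56 84
f 63 84 49
f 85 84 63
f 56 86 83
f 86 55 79
f 83 79 47
f 86 79 83
f 55 81 80
f 81 52 68
f 80 68 51
f 81 68 80
f 52 67 72
f 67 46 69
f 72 69 53
f 67 69 72
f 48 74 60
f 74 54 75
f 60 75 49
f 74 75 60
f 48 60 58
f 60 49 59
f 58 59 47
f 60 59 58
f 48 58 65
f 58 47 64
f 65 64 51
f 58 64 65
f 48 65 70
f 65 51 71
f 70 71 53
f 65 71 70
f 48 70 74
f 70 53 77
f 74 77 54
f 70 77 74
f 49 75 63
f 75 54 76
f 63 76 50
f 75 76 63
f 47 59 83
f 59 49 84
f 83 84 56
f 59 84 83
f 51 64 80
f 64 47 79
f 80 79 55
f 64 79 80
f 53 71 72
f 71 51 68
f 72 68 52
f 71 68 72
f 54 77 73
f 77 53 69
f 73 69 46
f 77 69 73
f 88 90 87
f 91 88 87
f 87 90 89
f 89 91 87
f 88 94 90
f 92 88 91
f 92 94 88
f 90 94 89
f 93 91 89
f 89 94 93
f 93 92 91
f 94 92 93



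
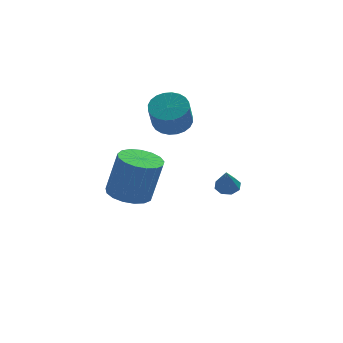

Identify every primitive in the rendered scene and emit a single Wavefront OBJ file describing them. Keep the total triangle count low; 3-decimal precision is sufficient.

v -1.717 -3.808 -1.457
v -0.72 -3.857 -1.709
v -0.185 -3.881 0.404
v -1.183 -3.832 0.657
v -0.811 -3.373 -1.681
v -0.276 -3.397 0.432
v -1.109 -2.989 -1.601
v -0.575 -3.013 0.512
v -1.547 -2.793 -1.488
v -1.013 -2.817 0.625
v -2.024 -2.829 -1.368
v -1.489 -2.853 0.745
v -2.43 -3.089 -1.268
v -1.896 -3.113 0.845
v -2.674 -3.514 -1.211
v -2.139 -3.538 0.902
v -2.698 -4.007 -1.211
v -2.163 -4.031 0.902
v -2.497 -4.454 -1.267
v -1.962 -4.478 0.847
v -2.118 -4.753 -1.366
v -1.583 -4.777 0.747
v -1.647 -4.835 -1.486
v -1.112 -4.859 0.627
v -1.192 -4.682 -1.599
v -0.657 -4.706 0.514
v -0.858 -4.329 -1.68
v -0.323 -4.353 0.433
v 1.141 1.743 -0.128
v 1.971 2.044 0.224
v 1.668 1.318 1.559
v 0.839 1.017 1.208
v 1.746 2.321 0.323
v 1.443 1.595 1.659
v 1.428 2.51 0.354
v 1.126 1.784 1.69
v 1.067 2.582 0.311
v 0.765 1.856 1.647
v 0.717 2.527 0.202
v 0.415 1.801 1.538
v 0.432 2.352 0.042
v 0.13 1.626 1.378
v 0.255 2.084 -0.143
v -0.048 1.358 1.193
v 0.212 1.765 -0.326
v -0.09 1.039 1.009
v 0.312 1.442 -0.479
v 0.009 0.716 0.856
v 0.537 1.165 -0.579
v 0.234 0.439 0.757
v 0.854 0.976 -0.61
v 0.552 0.25 0.726
v 1.215 0.904 -0.567
v 0.913 0.178 0.769
v 1.565 0.959 -0.458
v 1.263 0.233 0.878
v 1.85 1.134 -0.298
v 1.548 0.408 1.038
v 2.028 1.402 -0.113
v 1.725 0.676 1.223
v 2.07 1.721 0.071
v 1.768 0.995 1.406
v 3.682 1.405 -4.504
v 4.171 1.023 -4.614
v 3.478 0.775 -3.236
v 4.302 1.431 -4.391
v 4.069 1.823 -4.234
v 3.61 1.97 -4.235
v 3.193 1.786 -4.394
v 3.063 1.379 -4.617
v 3.296 0.987 -4.774
v 3.755 0.839 -4.773
f 2 1 5
f 2 5 3
f 3 5 6
f 3 6 4
f 5 1 7
f 5 7 6
f 6 7 8
f 6 8 4
f 7 1 9
f 7 9 8
f 8 9 10
f 8 10 4
f 9 1 11
f 9 11 10
f 10 11 12
f 10 12 4
f 11 1 13
f 11 13 12
f 12 13 14
f 12 14 4
f 13 1 15
f 13 15 14
f 14 15 16
f 14 16 4
f 15 1 17
f 15 17 16
f 16 17 18
f 16 18 4
f 17 1 19
f 17 19 18
f 18 19 20
f 18 20 4
f 19 1 21
f 19 21 20
f 20 21 22
f 20 22 4
f 21 1 23
f 21 23 22
f 22 23 24
f 22 24 4
f 23 1 25
f 23 25 24
f 24 25 26
f 24 26 4
f 25 1 27
f 25 27 26
f 26 27 28
f 26 28 4
f 27 1 2
f 27 2 28
f 28 2 3
f 28 3 4
f 30 29 33
f 30 33 31
f 31 33 34
f 31 34 32
f 33 29 35
f 33 35 34
f 34 35 36
f 34 36 32
f 35 29 37
f 35 37 36
f 36 37 38
f 36 38 32
f 37 29 39
f 37 39 38
f 38 39 40
f 38 40 32
f 39 29 41
f 39 41 40
f 40 41 42
f 40 42 32
f 41 29 43
f 41 43 42
f 42 43 44
f 42 44 32
f 43 29 45
f 43 45 44
f 44 45 46
f 44 46 32
f 45 29 47
f 45 47 46
f 46 47 48
f 46 48 32
f 47 29 49
f 47 49 48
f 48 49 50
f 48 50 32
f 49 29 51
f 49 51 50
f 50 51 52
f 50 52 32
f 51 29 53
f 51 53 52
f 52 53 54
f 52 54 32
f 53 29 55
f 53 55 54
f 54 55 56
f 54 56 32
f 55 29 57
f 55 57 56
f 56 57 58
f 56 58 32
f 57 29 59
f 57 59 58
f 58 59 60
f 58 60 32
f 59 29 61
f 59 61 60
f 60 61 62
f 60 62 32
f 61 29 30
f 61 30 62
f 62 30 31
f 62 31 32
f 64 63 66
f 64 66 65
f 66 63 67
f 66 67 65
f 67 63 68
f 67 68 65
f 68 63 69
f 68 69 65
f 69 63 70
f 69 70 65
f 70 63 71
f 70 71 65
f 71 63 72
f 71 72 65
f 72 63 64
f 72 64 65



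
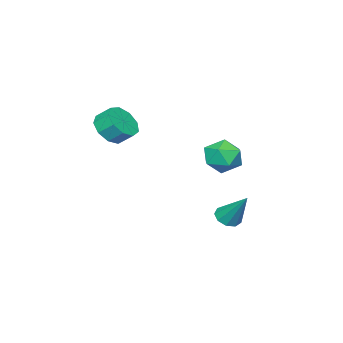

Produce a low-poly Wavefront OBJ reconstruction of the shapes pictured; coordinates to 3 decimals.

v -1.582 1.5 -2.793
v -1.035 1.074 -2.536
v -1.338 2.82 -1.127
v -0.847 1.429 -2.845
v -1.004 1.817 -3.129
v -1.431 2.057 -3.257
v -1.929 2.036 -3.167
v -2.265 1.764 -2.903
v -2.281 1.369 -2.587
v -1.97 1.035 -2.368
v -1.478 0.918 -2.348
v 2.635 -2.405 3.316
v 3.63 -2.198 3.401
v 3.421 -1.448 4.029
v 2.425 -1.655 3.944
v 3.354 -1.833 2.873
v 3.145 -1.084 3.501
v 2.742 -1.736 2.553
v 2.533 -0.986 3.181
v 2.079 -1.952 2.59
v 1.87 -1.202 3.218
v 1.677 -2.379 2.967
v 1.467 -1.63 3.595
v 1.722 -2.819 3.506
v 1.513 -2.069 4.134
v 2.195 -3.065 3.957
v 1.985 -2.315 4.585
v 2.873 -3.002 4.108
v 2.664 -2.252 4.736
v 3.44 -2.659 3.888
v 3.231 -1.91 4.516
v -2.8 1.205 1.309
v -2.258 1.79 0.53
v -1.322 0.21 1.59
v -0.78 0.795 0.811
v -1.059 1.277 1.776
v -1.973 1.892 1.602
v -1.607 0.108 0.518
v -2.521 0.723 0.344
v -1.521 1.111 0.041
v -1.182 1.834 0.819
v -2.398 0.166 1.301
v -2.059 0.889 2.079
f 2 1 4
f 2 4 3
f 4 1 5
f 4 5 3
f 5 1 6
f 5 6 3
f 6 1 7
f 6 7 3
f 7 1 8
f 7 8 3
f 8 1 9
f 8 9 3
f 9 1 10
f 9 10 3
f 10 1 11
f 10 11 3
f 11 1 2
f 11 2 3
f 13 12 16
f 13 16 14
f 14 16 17
f 14 17 15
f 16 12 18
f 16 18 17
f 17 18 19
f 17 19 15
f 18 12 20
f 18 20 19
f 19 20 21
f 19 21 15
f 20 12 22
f 20 22 21
f 21 22 23
f 21 23 15
f 22 12 24
f 22 24 23
f 23 24 25
f 23 25 15
f 24 12 26
f 24 26 25
f 25 26 27
f 25 27 15
f 26 12 28
f 26 28 27
f 27 28 29
f 27 29 15
f 28 12 30
f 28 30 29
f 29 30 31
f 29 31 15
f 30 12 13
f 30 13 31
f 31 13 14
f 31 14 15
f 32 43 37
f 32 37 33
f 32 33 39
f 32 39 42
f 32 42 43
f 33 37 41
f 37 43 36
f 43 42 34
f 42 39 38
f 39 33 40
f 35 41 36
f 35 36 34
f 35 34 38
f 35 38 40
f 35 40 41
f 36 41 37
f 34 36 43
f 38 34 42
f 40 38 39
f 41 40 33



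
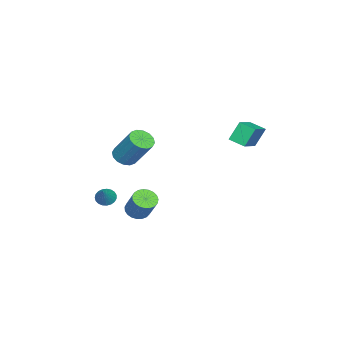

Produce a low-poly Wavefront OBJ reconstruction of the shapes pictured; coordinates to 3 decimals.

v 3.186 -3.433 -1.623
v 3.601 -3.445 -2.027
v 4.094 -3.187 -0.697
v 3.538 -3.212 -2.027
v 3.414 -3.018 -1.957
v 3.251 -2.895 -1.829
v 3.076 -2.865 -1.666
v 2.92 -2.933 -1.495
v 2.811 -3.088 -1.346
v 2.766 -3.302 -1.245
v 2.793 -3.539 -1.209
v 2.889 -3.758 -1.245
v 3.036 -3.92 -1.346
v 3.208 -3.998 -1.495
v 3.377 -3.978 -1.666
v 3.513 -3.864 -1.83
v 3.592 -3.676 -1.957
v 1.923 -2.879 0.975
v 2.535 -3.275 1.104
v 2.949 -2.097 2.754
v 2.337 -1.701 2.625
v 2.647 -2.991 0.872
v 3.062 -1.812 2.523
v 2.566 -2.677 0.669
v 2.98 -1.498 2.319
v 2.312 -2.417 0.547
v 2.726 -1.239 2.198
v 1.954 -2.281 0.54
v 2.368 -1.103 2.191
v 1.587 -2.305 0.649
v 2.002 -1.127 2.3
v 1.311 -2.483 0.846
v 1.725 -1.305 2.496
v 1.198 -2.768 1.077
v 1.613 -1.589 2.728
v 1.28 -3.082 1.281
v 1.694 -1.903 2.931
v 1.534 -3.341 1.402
v 1.948 -2.163 3.053
v 1.892 -3.477 1.409
v 2.306 -2.299 3.06
v 2.258 -3.453 1.3
v 2.673 -2.275 2.951
v 3.025 -1.697 -2.286
v 3.513 -2.197 -2.239
v 4.122 -1.483 -0.968
v 3.635 -0.983 -1.014
v 3.643 -2.001 -2.411
v 4.252 -1.288 -1.14
v 3.666 -1.753 -2.561
v 4.276 -1.04 -1.29
v 3.579 -1.495 -2.664
v 4.188 -0.782 -1.393
v 3.395 -1.272 -2.701
v 4.005 -0.559 -1.43
v 3.148 -1.123 -2.667
v 3.758 -0.409 -1.396
v 2.88 -1.072 -2.566
v 3.489 -0.359 -1.295
v 2.636 -1.13 -2.417
v 3.246 -0.416 -1.146
v 2.46 -1.285 -2.245
v 3.07 -0.572 -0.974
v 2.382 -1.512 -2.081
v 2.991 -0.799 -0.81
v 2.415 -1.771 -1.951
v 3.024 -1.057 -0.68
v 2.553 -2.017 -1.88
v 3.163 -1.303 -0.608
v 2.773 -2.207 -1.878
v 3.383 -1.494 -0.607
v 3.037 -2.309 -1.947
v 3.646 -1.596 -0.676
v 3.298 -2.306 -2.075
v 3.908 -1.592 -0.804
v 1.483 3.351 3.179
v 1.021 3.752 4.258
v 1.616 4.249 2.902
v 1.154 4.651 3.98
v 3.006 3.329 3.84
v 2.544 3.731 4.918
v 3.139 4.228 3.562
v 2.677 4.629 4.641
f 2 1 4
f 2 4 3
f 4 1 5
f 4 5 3
f 5 1 6
f 5 6 3
f 6 1 7
f 6 7 3
f 7 1 8
f 7 8 3
f 8 1 9
f 8 9 3
f 9 1 10
f 9 10 3
f 10 1 11
f 10 11 3
f 11 1 12
f 11 12 3
f 12 1 13
f 12 13 3
f 13 1 14
f 13 14 3
f 14 1 15
f 14 15 3
f 15 1 16
f 15 16 3
f 16 1 17
f 16 17 3
f 17 1 2
f 17 2 3
f 19 18 22
f 19 22 20
f 20 22 23
f 20 23 21
f 22 18 24
f 22 24 23
f 23 24 25
f 23 25 21
f 24 18 26
f 24 26 25
f 25 26 27
f 25 27 21
f 26 18 28
f 26 28 27
f 27 28 29
f 27 29 21
f 28 18 30
f 28 30 29
f 29 30 31
f 29 31 21
f 30 18 32
f 30 32 31
f 31 32 33
f 31 33 21
f 32 18 34
f 32 34 33
f 33 34 35
f 33 35 21
f 34 18 36
f 34 36 35
f 35 36 37
f 35 37 21
f 36 18 38
f 36 38 37
f 37 38 39
f 37 39 21
f 38 18 40
f 38 40 39
f 39 40 41
f 39 41 21
f 40 18 42
f 40 42 41
f 41 42 43
f 41 43 21
f 42 18 19
f 42 19 43
f 43 19 20
f 43 20 21
f 45 44 48
f 45 48 46
f 46 48 49
f 46 49 47
f 48 44 50
f 48 50 49
f 49 50 51
f 49 51 47
f 50 44 52
f 50 52 51
f 51 52 53
f 51 53 47
f 52 44 54
f 52 54 53
f 53 54 55
f 53 55 47
f 54 44 56
f 54 56 55
f 55 56 57
f 55 57 47
f 56 44 58
f 56 58 57
f 57 58 59
f 57 59 47
f 58 44 60
f 58 60 59
f 59 60 61
f 59 61 47
f 60 44 62
f 60 62 61
f 61 62 63
f 61 63 47
f 62 44 64
f 62 64 63
f 63 64 65
f 63 65 47
f 64 44 66
f 64 66 65
f 65 66 67
f 65 67 47
f 66 44 68
f 66 68 67
f 67 68 69
f 67 69 47
f 68 44 70
f 68 70 69
f 69 70 71
f 69 71 47
f 70 44 72
f 70 72 71
f 71 72 73
f 71 73 47
f 72 44 74
f 72 74 73
f 73 74 75
f 73 75 47
f 74 44 45
f 74 45 75
f 75 45 46
f 75 46 47
f 77 79 76
f 80 77 76
f 76 79 78
f 78 80 76
f 77 83 79
f 81 77 80
f 81 83 77
f 79 83 78
f 82 80 78
f 78 83 82
f 82 81 80
f 83 81 82



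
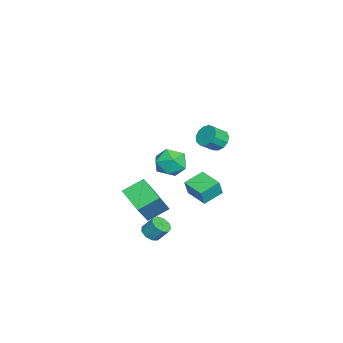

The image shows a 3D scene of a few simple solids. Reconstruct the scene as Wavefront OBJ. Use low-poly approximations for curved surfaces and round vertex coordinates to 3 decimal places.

v 1.035 0.393 2.986
v 1.517 0.918 3.146
v 2.027 0.252 3.794
v 1.545 -0.273 3.634
v 1.213 0.952 3.42
v 1.722 0.286 4.069
v 0.852 0.809 3.557
v 1.362 0.143 4.205
v 0.549 0.534 3.512
v 1.059 -0.132 4.161
v 0.401 0.214 3.3
v 0.911 -0.452 3.949
v 0.454 -0.049 2.989
v 0.964 -0.715 3.637
v 0.692 -0.172 2.676
v 1.201 -0.838 3.324
v 1.038 -0.115 2.462
v 1.548 -0.781 3.11
v 1.384 0.103 2.414
v 1.893 -0.563 3.062
v 1.619 0.413 2.548
v 2.128 -0.253 3.196
v 1.668 0.716 2.82
v 2.178 0.051 3.469
v 0.736 -1.486 1.673
v 1.401 -1.369 0.867
v 0.439 -3.091 1.193
v 1.104 -2.974 0.387
v 1.47 -2.991 1.373
v 1.654 -1.999 1.669
v 0.186 -2.461 0.391
v 0.37 -1.469 0.687
v 1.062 -1.971 0.075
v 1.855 -2.299 0.682
v -0.015 -2.161 1.378
v 0.778 -2.489 1.985
v -2.5 -4.806 -4.416
v -3.053 -3.635 -3.7
v -1.217 -3.764 -5.13
v -1.771 -2.593 -4.413
v -1.229 -5.227 -2.747
v -1.783 -4.056 -2.03
v 0.053 -4.185 -3.46
v -0.5 -3.014 -2.744
v 2.322 -3.18 -3.807
v 2.637 -2.759 -4.172
v 2.753 -2.139 -3.358
v 2.438 -2.56 -2.993
v 2.208 -2.671 -4.178
v 2.324 -2.051 -3.364
v 1.833 -2.821 -4.011
v 1.949 -2.201 -3.196
v 1.686 -3.139 -3.748
v 1.802 -2.519 -2.933
v 1.837 -3.476 -3.513
v 1.953 -2.856 -2.698
v 2.215 -3.675 -3.416
v 2.331 -3.055 -2.601
v 2.643 -3.642 -3.502
v 2.759 -3.022 -2.687
v 2.921 -3.393 -3.731
v 3.037 -2.773 -2.916
v 2.918 -3.044 -3.995
v 3.034 -2.424 -3.181
v -4.208 -1.774 -4.51
v -3.856 -1.956 -3.441
v -5.076 -0.801 -4.058
v -4.723 -0.983 -2.99
v -3.117 -0.717 -4.69
v -2.764 -0.899 -3.622
v -3.984 0.256 -4.239
v -3.632 0.074 -3.17
f 2 1 5
f 2 5 3
f 3 5 6
f 3 6 4
f 5 1 7
f 5 7 6
f 6 7 8
f 6 8 4
f 7 1 9
f 7 9 8
f 8 9 10
f 8 10 4
f 9 1 11
f 9 11 10
f 10 11 12
f 10 12 4
f 11 1 13
f 11 13 12
f 12 13 14
f 12 14 4
f 13 1 15
f 13 15 14
f 14 15 16
f 14 16 4
f 15 1 17
f 15 17 16
f 16 17 18
f 16 18 4
f 17 1 19
f 17 19 18
f 18 19 20
f 18 20 4
f 19 1 21
f 19 21 20
f 20 21 22
f 20 22 4
f 21 1 23
f 21 23 22
f 22 23 24
f 22 24 4
f 23 1 2
f 23 2 24
f 24 2 3
f 24 3 4
f 25 36 30
f 25 30 26
f 25 26 32
f 25 32 35
f 25 35 36
f 26 30 34
f 30 36 29
f 36 35 27
f 35 32 31
f 32 26 33
f 28 34 29
f 28 29 27
f 28 27 31
f 28 31 33
f 28 33 34
f 29 34 30
f 27 29 36
f 31 27 35
f 33 31 32
f 34 33 26
f 38 40 37
f 41 38 37
f 37 40 39
f 39 41 37
f 38 44 40
f 42 38 41
f 42 44 38
f 40 44 39
f 43 41 39
f 39 44 43
f 43 42 41
f 44 42 43
f 46 45 49
f 46 49 47
f 47 49 50
f 47 50 48
f 49 45 51
f 49 51 50
f 50 51 52
f 50 52 48
f 51 45 53
f 51 53 52
f 52 53 54
f 52 54 48
f 53 45 55
f 53 55 54
f 54 55 56
f 54 56 48
f 55 45 57
f 55 57 56
f 56 57 58
f 56 58 48
f 57 45 59
f 57 59 58
f 58 59 60
f 58 60 48
f 59 45 61
f 59 61 60
f 60 61 62
f 60 62 48
f 61 45 63
f 61 63 62
f 62 63 64
f 62 64 48
f 63 45 46
f 63 46 64
f 64 46 47
f 64 47 48
f 66 68 65
f 69 66 65
f 65 68 67
f 67 69 65
f 66 72 68
f 70 66 69
f 70 72 66
f 68 72 67
f 71 69 67
f 67 72 71
f 71 70 69
f 72 70 71



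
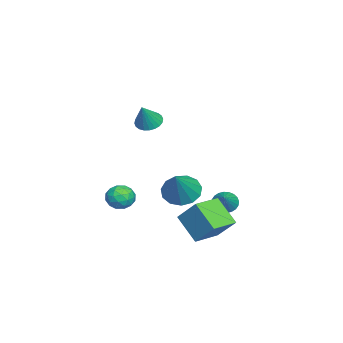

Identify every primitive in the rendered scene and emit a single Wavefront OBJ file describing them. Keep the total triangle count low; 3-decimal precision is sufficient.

v 2.977 -0.457 -1.039
v 3.552 0.215 -1.567
v 4.423 -0.483 0.499
v 3.2 0.531 -1.231
v 2.777 0.533 -0.833
v 2.418 0.221 -0.501
v 2.236 -0.306 -0.339
v 2.29 -0.881 -0.4
v 2.562 -1.321 -0.663
v 2.966 -1.487 -1.046
v 3.373 -1.325 -1.426
v 3.655 -0.888 -1.683
v 3.722 -0.314 -1.736
v -0.892 1.089 -3.494
v -0.487 1.23 -4.06
v 0.392 1.211 -2.546
v -0.566 1.485 -3.985
v -0.695 1.679 -3.836
v -0.854 1.784 -3.635
v -1.018 1.783 -3.412
v -1.163 1.676 -3.201
v -1.267 1.48 -3.035
v -1.314 1.224 -2.939
v -1.296 0.948 -2.928
v -1.217 0.693 -3.002
v -1.088 0.499 -3.152
v -0.93 0.394 -3.353
v -0.765 0.395 -3.576
v -0.62 0.502 -3.786
v -0.516 0.698 -3.952
v -0.469 0.954 -4.048
v 2.886 -2.795 -2.011
v 3.584 -3.2 -2.076
v 2.316 -3.86 -1.504
v 3.014 -4.265 -1.569
v 2.943 -3.663 -1.032
v 3.296 -3.005 -1.345
v 2.604 -4.055 -2.235
v 2.957 -3.397 -2.548
v 3.41 -3.979 -2.214
v 3.619 -3.737 -1.471
v 2.281 -3.323 -2.109
v 2.49 -3.081 -1.366
v 3.286 -2.904 -2.088
v 2.614 -4.156 -1.492
v 2.573 -3.802 -1.176
v 2.983 -4.04 -1.214
v 3.116 -2.79 -1.659
v 3.526 -3.028 -1.697
v 3.149 -3.3 -1.083
v 2.374 -4.032 -1.883
v 2.784 -4.27 -1.921
v 2.917 -3.02 -2.366
v 3.327 -3.258 -2.404
v 2.751 -3.76 -2.497
v 3.593 -3.6 -2.207
v 3.258 -4.226 -1.909
v 3.017 -4.102 -2.301
v 3.224 -3.716 -2.485
v 3.716 -3.458 -1.77
v 3.381 -4.083 -1.472
v 3.339 -3.73 -1.156
v 3.547 -3.343 -1.341
v 3.614 -3.915 -1.852
v 2.519 -2.977 -2.108
v 2.184 -3.602 -1.81
v 2.353 -3.717 -2.239
v 2.561 -3.33 -2.424
v 2.642 -2.834 -1.671
v 2.307 -3.46 -1.373
v 2.676 -3.344 -1.095
v 2.883 -2.958 -1.279
v 2.286 -3.145 -1.728
v 3.787 -0.502 -2.514
v 4.391 0.507 -1.258
v 2.511 0.373 -2.603
v 3.114 1.382 -1.348
v 4.586 0.538 -3.732
v 5.189 1.547 -2.477
v 3.309 1.413 -3.822
v 3.913 2.422 -2.566
v 1.616 -2.36 3.001
v 1.977 -1.743 2.854
v 2.424 -2.54 4.239
v 1.76 -1.645 3.01
v 1.521 -1.655 3.165
v 1.296 -1.773 3.295
v 1.12 -1.98 3.38
v 1.02 -2.245 3.407
v 1.01 -2.528 3.372
v 1.092 -2.785 3.281
v 1.254 -2.977 3.147
v 1.471 -3.076 2.991
v 1.71 -3.065 2.837
v 1.935 -2.947 2.707
v 2.111 -2.74 2.622
v 2.211 -2.475 2.595
v 2.221 -2.192 2.63
v 2.139 -1.935 2.721
f 2 1 4
f 2 4 3
f 4 1 5
f 4 5 3
f 5 1 6
f 5 6 3
f 6 1 7
f 6 7 3
f 7 1 8
f 7 8 3
f 8 1 9
f 8 9 3
f 9 1 10
f 9 10 3
f 10 1 11
f 10 11 3
f 11 1 12
f 11 12 3
f 12 1 13
f 12 13 3
f 13 1 2
f 13 2 3
f 15 14 17
f 15 17 16
f 17 14 18
f 17 18 16
f 18 14 19
f 18 19 16
f 19 14 20
f 19 20 16
f 20 14 21
f 20 21 16
f 21 14 22
f 21 22 16
f 22 14 23
f 22 23 16
f 23 14 24
f 23 24 16
f 24 14 25
f 24 25 16
f 25 14 26
f 25 26 16
f 26 14 27
f 26 27 16
f 27 14 28
f 27 28 16
f 28 14 29
f 28 29 16
f 29 14 30
f 29 30 16
f 30 14 31
f 30 31 16
f 31 14 15
f 31 15 16
f 32 69 48
f 69 43 72
f 48 72 37
f 69 72 48
f 32 48 44
f 48 37 49
f 44 49 33
f 48 49 44
f 32 44 53
f 44 33 54
f 53 54 39
f 44 54 53
f 32 53 65
f 53 39 68
f 65 68 42
f 53 68 65
f 32 65 69
f 65 42 73
f 69 73 43
f 65 73 69
f 33 49 60
f 49 37 63
f 60 63 41
f 49 63 60
f 37 72 50
f 72 43 71
f 50 71 36
f 72 71 50
f 43 73 70
f 73 42 66
f 70 66 34
f 73 66 70
f 42 68 67
f 68 39 55
f 67 55 38
f 68 55 67
f 39 54 59
f 54 33 56
f 59 56 40
f 54 56 59
f 35 61 47
f 61 41 62
f 47 62 36
f 61 62 47
f 35 47 45
f 47 36 46
f 45 46 34
f 47 46 45
f 35 45 52
f 45 34 51
f 52 51 38
f 45 51 52
f 35 52 57
f 52 38 58
f 57 58 40
f 52 58 57
f 35 57 61
f 57 40 64
f 61 64 41
f 57 64 61
f 36 62 50
f 62 41 63
f 50 63 37
f 62 63 50
f 34 46 70
f 46 36 71
f 70 71 43
f 46 71 70
f 38 51 67
f 51 34 66
f 67 66 42
f 51 66 67
f 40 58 59
f 58 38 55
f 59 55 39
f 58 55 59
f 41 64 60
f 64 40 56
f 60 56 33
f 64 56 60
f 75 77 74
f 78 75 74
f 74 77 76
f 76 78 74
f 75 81 77
f 79 75 78
f 79 81 75
f 77 81 76
f 80 78 76
f 76 81 80
f 80 79 78
f 81 79 80
f 83 82 85
f 83 85 84
f 85 82 86
f 85 86 84
f 86 82 87
f 86 87 84
f 87 82 88
f 87 88 84
f 88 82 89
f 88 89 84
f 89 82 90
f 89 90 84
f 90 82 91
f 90 91 84
f 91 82 92
f 91 92 84
f 92 82 93
f 92 93 84
f 93 82 94
f 93 94 84
f 94 82 95
f 94 95 84
f 95 82 96
f 95 96 84
f 96 82 97
f 96 97 84
f 97 82 98
f 97 98 84
f 98 82 99
f 98 99 84
f 99 82 83
f 99 83 84



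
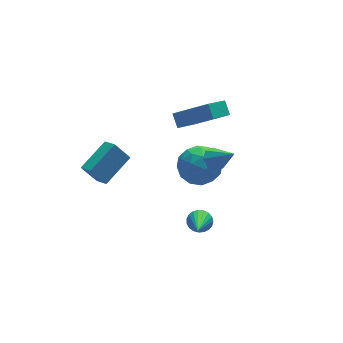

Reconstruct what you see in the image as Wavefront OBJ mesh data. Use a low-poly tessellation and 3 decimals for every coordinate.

v -0.756 -1.3 2.288
v 0.135 -1.919 2.688
v -1.275 -2.741 1.212
v -0.384 -3.36 1.612
v -1.267 -3.1 2.312
v -0.947 -2.209 2.976
v -0.193 -2.451 0.924
v 0.127 -1.56 1.588
v 0.483 -2.63 1.844
v -0.181 -3.032 2.703
v -0.959 -1.628 1.197
v -1.623 -2.03 2.056
v -0.265 -1.483 2.582
v -0.875 -3.177 1.318
v -1.394 -3.024 1.729
v -0.87 -3.388 1.964
v -0.901 -1.654 2.752
v -0.377 -2.017 2.987
v -1.201 -2.712 2.766
v -0.763 -2.643 0.913
v -0.239 -3.006 1.148
v -0.27 -1.272 1.936
v 0.254 -1.636 2.171
v 0.061 -1.948 1.134
v 0.463 -2.265 2.322
v 0.159 -3.112 1.689
v 0.27 -2.577 1.285
v 0.459 -2.054 1.675
v 0.073 -2.501 2.826
v -0.232 -3.348 2.194
v -0.751 -3.195 2.605
v -0.563 -2.671 2.996
v 0.278 -2.919 2.33
v -0.908 -1.312 1.706
v -1.213 -2.159 1.074
v -0.577 -1.989 0.904
v -0.389 -1.465 1.295
v -1.299 -1.548 2.211
v -1.603 -2.395 1.578
v -1.599 -2.606 2.225
v -1.41 -2.083 2.615
v -1.418 -1.741 1.57
v -0.328 -1.95 -3.319
v 0.175 -1.909 -2.894
v -1.172 -3.39 -2.181
v -0.001 -1.725 -2.792
v -0.234 -1.58 -2.781
v -0.483 -1.499 -2.864
v -0.705 -1.496 -3.025
v -0.862 -1.572 -3.237
v -0.927 -1.713 -3.463
v -0.888 -1.895 -3.664
v -0.752 -2.087 -3.806
v -0.543 -2.255 -3.864
v -0.297 -2.371 -3.827
v -0.056 -2.414 -3.703
v 0.138 -2.376 -3.512
v 0.251 -2.266 -3.288
v 0.264 -2.1 -3.07
v -4.877 2.035 -0.521
v -4.723 1.199 -0.015
v -3.237 2.766 0.19
v -3.084 1.929 0.696
v -4.256 1.571 -1.476
v -4.103 0.734 -0.97
v -2.617 2.301 -0.765
v -2.463 1.465 -0.259
v 1.669 0.651 1.873
v 1.72 1.32 2.427
v 0.266 1.761 0.662
v 0.317 2.43 1.216
v 2.943 1.29 0.984
v 2.994 1.959 1.538
v 1.54 2.4 -0.227
v 1.591 3.069 0.327
v -0.255 -3.236 3.19
v 0.289 -2.881 3.218
v 0.295 -4.164 4.29
v -0.061 -2.718 3.531
v -0.525 -2.858 3.645
v -0.83 -3.219 3.492
v -0.799 -3.591 3.163
v -0.449 -3.755 2.85
v 0.015 -3.615 2.736
v 0.32 -3.253 2.888
f 1 38 17
f 38 12 41
f 17 41 6
f 38 41 17
f 1 17 13
f 17 6 18
f 13 18 2
f 17 18 13
f 1 13 22
f 13 2 23
f 22 23 8
f 13 23 22
f 1 22 34
f 22 8 37
f 34 37 11
f 22 37 34
f 1 34 38
f 34 11 42
f 38 42 12
f 34 42 38
f 2 18 29
f 18 6 32
f 29 32 10
f 18 32 29
f 6 41 19
f 41 12 40
f 19 40 5
f 41 40 19
f 12 42 39
f 42 11 35
f 39 35 3
f 42 35 39
f 11 37 36
f 37 8 24
f 36 24 7
f 37 24 36
f 8 23 28
f 23 2 25
f 28 25 9
f 23 25 28
f 4 30 16
f 30 10 31
f 16 31 5
f 30 31 16
f 4 16 14
f 16 5 15
f 14 15 3
f 16 15 14
f 4 14 21
f 14 3 20
f 21 20 7
f 14 20 21
f 4 21 26
f 21 7 27
f 26 27 9
f 21 27 26
f 4 26 30
f 26 9 33
f 30 33 10
f 26 33 30
f 5 31 19
f 31 10 32
f 19 32 6
f 31 32 19
f 3 15 39
f 15 5 40
f 39 40 12
f 15 40 39
f 7 20 36
f 20 3 35
f 36 35 11
f 20 35 36
f 9 27 28
f 27 7 24
f 28 24 8
f 27 24 28
f 10 33 29
f 33 9 25
f 29 25 2
f 33 25 29
f 44 43 46
f 44 46 45
f 46 43 47
f 46 47 45
f 47 43 48
f 47 48 45
f 48 43 49
f 48 49 45
f 49 43 50
f 49 50 45
f 50 43 51
f 50 51 45
f 51 43 52
f 51 52 45
f 52 43 53
f 52 53 45
f 53 43 54
f 53 54 45
f 54 43 55
f 54 55 45
f 55 43 56
f 55 56 45
f 56 43 57
f 56 57 45
f 57 43 58
f 57 58 45
f 58 43 59
f 58 59 45
f 59 43 44
f 59 44 45
f 61 63 60
f 64 61 60
f 60 63 62
f 62 64 60
f 61 67 63
f 65 61 64
f 65 67 61
f 63 67 62
f 66 64 62
f 62 67 66
f 66 65 64
f 67 65 66
f 69 71 68
f 72 69 68
f 68 71 70
f 70 72 68
f 69 75 71
f 73 69 72
f 73 75 69
f 71 75 70
f 74 72 70
f 70 75 74
f 74 73 72
f 75 73 74
f 77 76 79
f 77 79 78
f 79 76 80
f 79 80 78
f 80 76 81
f 80 81 78
f 81 76 82
f 81 82 78
f 82 76 83
f 82 83 78
f 83 76 84
f 83 84 78
f 84 76 85
f 84 85 78
f 85 76 77
f 85 77 78



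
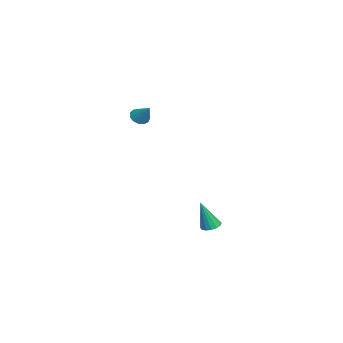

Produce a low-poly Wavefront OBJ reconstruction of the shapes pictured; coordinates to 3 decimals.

v 1.642 0.505 -3.897
v 1.952 0.087 -4.074
v 1.898 -0.005 -2.243
v 2.134 0.302 -4.036
v 2.184 0.572 -3.96
v 2.089 0.824 -3.868
v 1.875 0.991 -3.783
v 1.598 1.027 -3.729
v 1.332 0.924 -3.72
v 1.15 0.709 -3.758
v 1.1 0.439 -3.834
v 1.195 0.187 -3.926
v 1.409 0.02 -4.011
v 1.686 -0.016 -4.065
v 1.473 -3.006 3.325
v 1.9 -3.298 3.169
v 2.147 -2.454 4.135
v 1.9 -3.047 2.997
v 1.765 -2.782 2.929
v 1.538 -2.589 2.987
v 1.289 -2.528 3.152
v 1.099 -2.619 3.372
v 1.028 -2.833 3.577
v 1.098 -3.101 3.701
v 1.287 -3.34 3.706
v 1.535 -3.472 3.59
v 1.764 -3.456 3.39
f 2 1 4
f 2 4 3
f 4 1 5
f 4 5 3
f 5 1 6
f 5 6 3
f 6 1 7
f 6 7 3
f 7 1 8
f 7 8 3
f 8 1 9
f 8 9 3
f 9 1 10
f 9 10 3
f 10 1 11
f 10 11 3
f 11 1 12
f 11 12 3
f 12 1 13
f 12 13 3
f 13 1 14
f 13 14 3
f 14 1 2
f 14 2 3
f 16 15 18
f 16 18 17
f 18 15 19
f 18 19 17
f 19 15 20
f 19 20 17
f 20 15 21
f 20 21 17
f 21 15 22
f 21 22 17
f 22 15 23
f 22 23 17
f 23 15 24
f 23 24 17
f 24 15 25
f 24 25 17
f 25 15 26
f 25 26 17
f 26 15 27
f 26 27 17
f 27 15 16
f 27 16 17



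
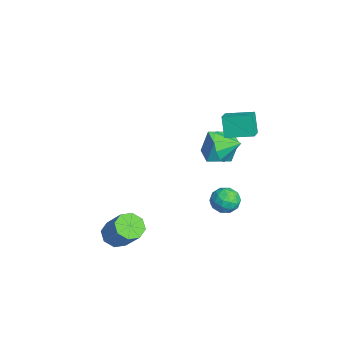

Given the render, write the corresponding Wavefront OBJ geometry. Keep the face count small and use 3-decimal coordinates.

v 0.62 2.803 -3.02
v 1.369 3.004 -3.162
v 0.991 2.136 -1.998
v 1.74 2.337 -2.14
v 1.224 2.882 -1.9
v 0.995 3.295 -2.531
v 1.365 1.845 -2.629
v 1.136 2.258 -3.26
v 1.83 2.412 -2.92
v 1.743 3.053 -2.469
v 0.617 2.087 -2.691
v 0.53 2.728 -2.24
v 0.962 2.962 -3.181
v 1.398 2.178 -1.979
v 1.095 2.498 -1.838
v 1.536 2.616 -1.921
v 0.742 3.133 -2.81
v 1.182 3.252 -2.893
v 1.097 3.18 -2.151
v 1.178 1.888 -2.267
v 1.618 2.007 -2.35
v 0.824 2.524 -3.239
v 1.265 2.642 -3.322
v 1.263 1.96 -3.009
v 1.673 2.732 -3.121
v 1.891 2.34 -2.521
v 1.671 2.051 -2.808
v 1.536 2.293 -3.179
v 1.622 3.109 -2.856
v 1.84 2.717 -2.256
v 1.537 3.038 -2.115
v 1.402 3.28 -2.486
v 1.893 2.761 -2.714
v 0.52 2.423 -2.904
v 0.738 2.031 -2.304
v 0.958 1.86 -2.674
v 0.823 2.102 -3.045
v 0.469 2.8 -2.639
v 0.687 2.408 -2.039
v 0.824 2.847 -1.981
v 0.689 3.089 -2.352
v 0.467 2.379 -2.446
v 0.688 2.733 1.754
v 0.184 2.675 2.863
v 1.071 4.068 1.998
v 0.566 4.01 3.107
v 1.514 2.43 2.113
v 1.009 2.372 3.222
v 1.896 3.765 2.357
v 1.392 3.707 3.466
v -2.355 1.942 -1.487
v -2.221 2.273 -0.061
v -2.571 3.185 -1.755
v -2.437 3.516 -0.329
v -1.383 2.084 -1.611
v -1.249 2.415 -0.185
v -1.599 3.327 -1.879
v -1.465 3.658 -0.453
v 0.501 2.397 0.78
v 0.967 2.527 0.01
v 0.759 3.363 1.1
v 0.377 2.71 -0.065
v -0.156 2.746 0.255
v -0.381 2.619 0.822
v -0.193 2.388 1.369
v 0.319 2.161 1.64
v 0.916 2.045 1.509
v 1.319 2.093 1.038
v 1.339 2.283 0.445
v 1.902 -2.683 -3.893
v 2.353 -2.296 -4.398
v 3.348 -1.75 -3.093
v 2.898 -2.137 -2.587
v 1.901 -1.963 -4.193
v 2.897 -1.417 -2.888
v 1.451 -2.052 -3.812
v 2.446 -1.506 -2.507
v 1.264 -2.511 -3.478
v 2.26 -1.965 -2.173
v 1.452 -3.07 -3.387
v 2.447 -2.524 -2.082
v 1.903 -3.403 -3.592
v 2.899 -2.857 -2.287
v 2.354 -3.314 -3.973
v 3.349 -2.768 -2.668
v 2.54 -2.855 -4.307
v 3.536 -2.309 -3.002
f 1 38 17
f 38 12 41
f 17 41 6
f 38 41 17
f 1 17 13
f 17 6 18
f 13 18 2
f 17 18 13
f 1 13 22
f 13 2 23
f 22 23 8
f 13 23 22
f 1 22 34
f 22 8 37
f 34 37 11
f 22 37 34
f 1 34 38
f 34 11 42
f 38 42 12
f 34 42 38
f 2 18 29
f 18 6 32
f 29 32 10
f 18 32 29
f 6 41 19
f 41 12 40
f 19 40 5
f 41 40 19
f 12 42 39
f 42 11 35
f 39 35 3
f 42 35 39
f 11 37 36
f 37 8 24
f 36 24 7
f 37 24 36
f 8 23 28
f 23 2 25
f 28 25 9
f 23 25 28
f 4 30 16
f 30 10 31
f 16 31 5
f 30 31 16
f 4 16 14
f 16 5 15
f 14 15 3
f 16 15 14
f 4 14 21
f 14 3 20
f 21 20 7
f 14 20 21
f 4 21 26
f 21 7 27
f 26 27 9
f 21 27 26
f 4 26 30
f 26 9 33
f 30 33 10
f 26 33 30
f 5 31 19
f 31 10 32
f 19 32 6
f 31 32 19
f 3 15 39
f 15 5 40
f 39 40 12
f 15 40 39
f 7 20 36
f 20 3 35
f 36 35 11
f 20 35 36
f 9 27 28
f 27 7 24
f 28 24 8
f 27 24 28
f 10 33 29
f 33 9 25
f 29 25 2
f 33 25 29
f 44 46 43
f 47 44 43
f 43 46 45
f 45 47 43
f 44 50 46
f 48 44 47
f 48 50 44
f 46 50 45
f 49 47 45
f 45 50 49
f 49 48 47
f 50 48 49
f 52 54 51
f 55 52 51
f 51 54 53
f 53 55 51
f 52 58 54
f 56 52 55
f 56 58 52
f 54 58 53
f 57 55 53
f 53 58 57
f 57 56 55
f 58 56 57
f 60 59 62
f 60 62 61
f 62 59 63
f 62 63 61
f 63 59 64
f 63 64 61
f 64 59 65
f 64 65 61
f 65 59 66
f 65 66 61
f 66 59 67
f 66 67 61
f 67 59 68
f 67 68 61
f 68 59 69
f 68 69 61
f 69 59 60
f 69 60 61
f 71 70 74
f 71 74 72
f 72 74 75
f 72 75 73
f 74 70 76
f 74 76 75
f 75 76 77
f 75 77 73
f 76 70 78
f 76 78 77
f 77 78 79
f 77 79 73
f 78 70 80
f 78 80 79
f 79 80 81
f 79 81 73
f 80 70 82
f 80 82 81
f 81 82 83
f 81 83 73
f 82 70 84
f 82 84 83
f 83 84 85
f 83 85 73
f 84 70 86
f 84 86 85
f 85 86 87
f 85 87 73
f 86 70 71
f 86 71 87
f 87 71 72
f 87 72 73

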